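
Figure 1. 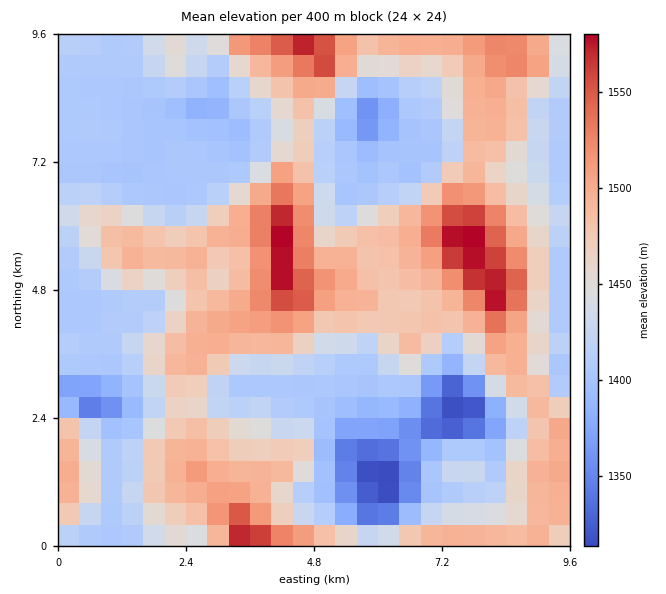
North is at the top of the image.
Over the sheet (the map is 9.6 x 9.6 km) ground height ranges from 1310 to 1590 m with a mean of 1450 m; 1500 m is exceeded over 13.2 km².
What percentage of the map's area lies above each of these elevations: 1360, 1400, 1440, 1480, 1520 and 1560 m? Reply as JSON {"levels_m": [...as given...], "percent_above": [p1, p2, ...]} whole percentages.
{"levels_m": [1360, 1400, 1440, 1480, 1520, 1560], "percent_above": [96, 88, 51, 34, 8, 3]}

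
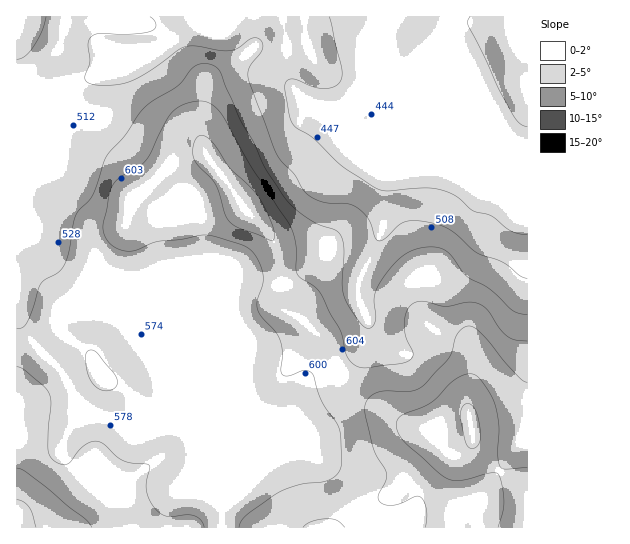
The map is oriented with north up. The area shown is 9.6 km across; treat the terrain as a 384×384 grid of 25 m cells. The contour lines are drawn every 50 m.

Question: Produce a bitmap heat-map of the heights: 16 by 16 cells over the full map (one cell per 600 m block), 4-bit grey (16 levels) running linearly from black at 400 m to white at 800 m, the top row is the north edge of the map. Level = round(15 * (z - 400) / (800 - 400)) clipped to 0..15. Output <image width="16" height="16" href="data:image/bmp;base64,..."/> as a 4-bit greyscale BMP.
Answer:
<image width="16" height="16" href="data:image/bmp;base64,Qk32AAAAAAAAAHYAAAAoAAAAEAAAABAAAAABAAQAAAAAAIAAAAATCwAAEwsAABAAAAAAAAAAAAAAABEREQAiIiIAMzMzAERERABVVVUAZmZmAHd3dwCIiIgAmZmZAKqqqgC7u7sAzMzMAN3d3QDu7u4A////ALqYh3iZmZqsqIh3d3eJq7yHh3d3d4q82od3d3d3mszah3d3d3iJm7pnd3d3iHeJqGd3d3eIZoiGVnd3d4dWd2RFd3d4hlVmQ0V5iJqGVEMiRGiIqVMyIhFEV4mWMiIREURWeYUiEiESRERnZCIRIhJEQ0VUMxERIzREQzMzERIj"/>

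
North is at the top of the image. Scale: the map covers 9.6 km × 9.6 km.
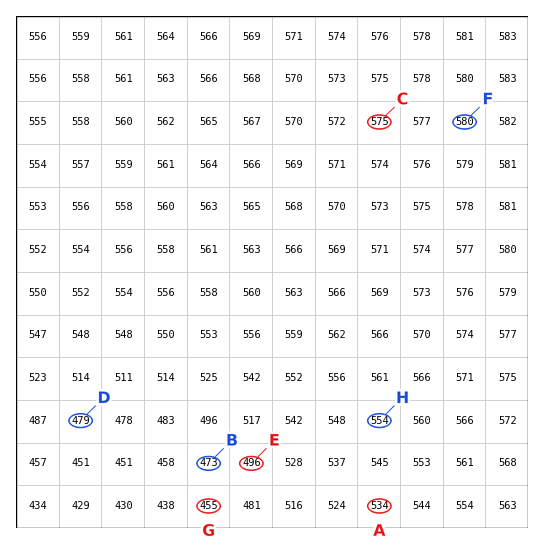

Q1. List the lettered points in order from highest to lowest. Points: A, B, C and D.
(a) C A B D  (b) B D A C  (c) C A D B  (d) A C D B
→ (c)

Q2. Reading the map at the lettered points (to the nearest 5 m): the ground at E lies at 495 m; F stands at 580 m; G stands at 455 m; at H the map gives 555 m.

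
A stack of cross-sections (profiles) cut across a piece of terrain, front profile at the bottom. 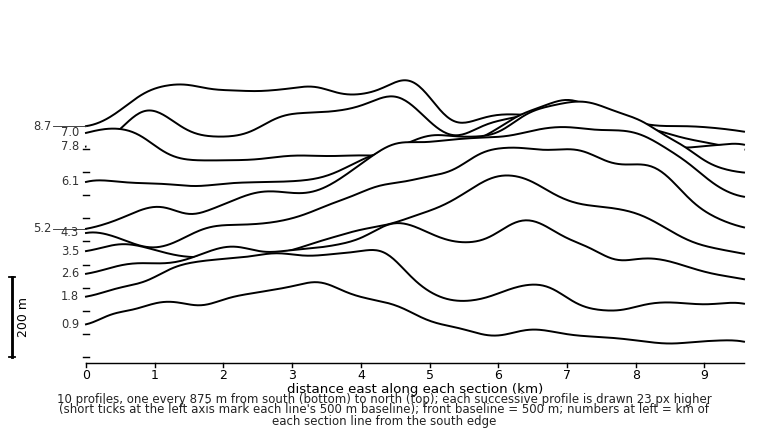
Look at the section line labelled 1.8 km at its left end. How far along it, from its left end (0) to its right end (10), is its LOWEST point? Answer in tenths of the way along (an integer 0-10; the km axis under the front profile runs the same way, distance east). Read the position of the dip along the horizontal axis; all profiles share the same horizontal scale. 8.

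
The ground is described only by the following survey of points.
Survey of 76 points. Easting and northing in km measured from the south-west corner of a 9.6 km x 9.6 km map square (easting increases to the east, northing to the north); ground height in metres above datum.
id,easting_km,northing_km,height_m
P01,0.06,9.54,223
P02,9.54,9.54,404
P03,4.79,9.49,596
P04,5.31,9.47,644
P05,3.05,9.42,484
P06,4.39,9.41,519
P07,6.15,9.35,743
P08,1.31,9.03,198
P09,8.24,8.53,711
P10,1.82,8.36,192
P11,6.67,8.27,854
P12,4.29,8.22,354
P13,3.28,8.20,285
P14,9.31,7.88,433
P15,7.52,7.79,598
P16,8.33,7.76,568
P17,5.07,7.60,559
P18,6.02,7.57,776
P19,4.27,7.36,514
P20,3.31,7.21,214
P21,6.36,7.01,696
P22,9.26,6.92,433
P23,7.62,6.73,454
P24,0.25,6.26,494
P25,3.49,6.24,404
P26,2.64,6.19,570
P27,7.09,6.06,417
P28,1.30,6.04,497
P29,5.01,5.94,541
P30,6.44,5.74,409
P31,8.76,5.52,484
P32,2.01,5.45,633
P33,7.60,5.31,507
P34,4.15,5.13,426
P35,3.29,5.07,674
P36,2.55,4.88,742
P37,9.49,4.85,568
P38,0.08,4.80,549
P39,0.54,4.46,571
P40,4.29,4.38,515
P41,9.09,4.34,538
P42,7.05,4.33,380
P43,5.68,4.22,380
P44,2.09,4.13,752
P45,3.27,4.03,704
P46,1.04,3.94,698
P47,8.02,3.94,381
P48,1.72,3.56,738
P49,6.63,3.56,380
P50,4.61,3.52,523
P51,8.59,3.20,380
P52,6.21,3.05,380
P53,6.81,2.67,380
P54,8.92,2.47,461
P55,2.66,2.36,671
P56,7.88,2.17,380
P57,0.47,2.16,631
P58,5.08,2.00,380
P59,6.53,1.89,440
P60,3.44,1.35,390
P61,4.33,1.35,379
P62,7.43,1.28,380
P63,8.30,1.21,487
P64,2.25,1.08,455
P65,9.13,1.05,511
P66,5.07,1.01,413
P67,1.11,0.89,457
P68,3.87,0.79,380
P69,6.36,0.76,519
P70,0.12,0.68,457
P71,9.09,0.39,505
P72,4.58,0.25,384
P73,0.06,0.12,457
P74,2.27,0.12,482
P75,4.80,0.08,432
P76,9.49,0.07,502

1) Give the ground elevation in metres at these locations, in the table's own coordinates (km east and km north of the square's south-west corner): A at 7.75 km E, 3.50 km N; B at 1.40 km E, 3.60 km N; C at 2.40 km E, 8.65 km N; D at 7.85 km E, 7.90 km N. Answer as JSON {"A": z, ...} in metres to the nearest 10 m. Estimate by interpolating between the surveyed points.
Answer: {"A": 380, "B": 740, "C": 340, "D": 650}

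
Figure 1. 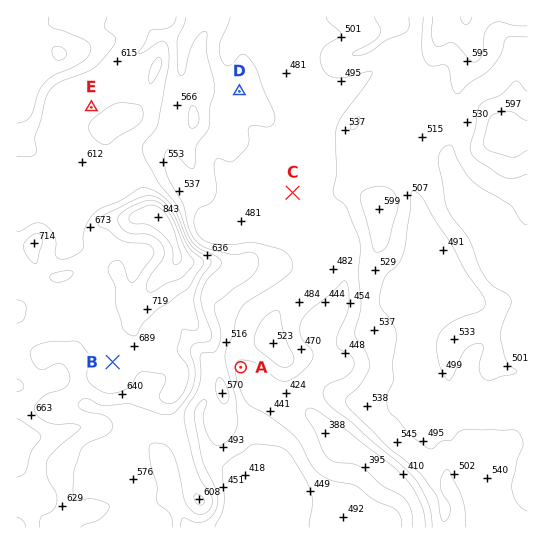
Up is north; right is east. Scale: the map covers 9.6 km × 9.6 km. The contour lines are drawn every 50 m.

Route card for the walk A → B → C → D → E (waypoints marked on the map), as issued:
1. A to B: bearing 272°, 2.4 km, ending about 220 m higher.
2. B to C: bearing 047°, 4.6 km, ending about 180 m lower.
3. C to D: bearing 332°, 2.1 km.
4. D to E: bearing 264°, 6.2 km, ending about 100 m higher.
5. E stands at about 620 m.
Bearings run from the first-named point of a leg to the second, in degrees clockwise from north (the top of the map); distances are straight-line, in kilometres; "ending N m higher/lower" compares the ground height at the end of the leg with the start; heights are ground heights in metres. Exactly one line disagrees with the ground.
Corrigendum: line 4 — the distance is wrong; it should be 2.8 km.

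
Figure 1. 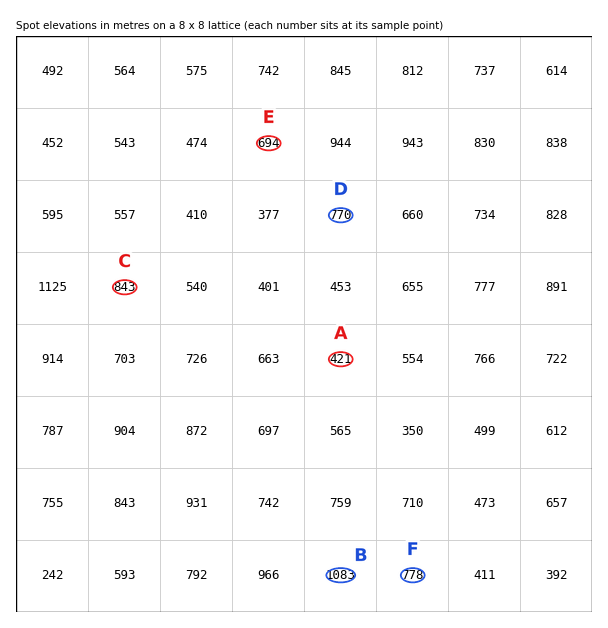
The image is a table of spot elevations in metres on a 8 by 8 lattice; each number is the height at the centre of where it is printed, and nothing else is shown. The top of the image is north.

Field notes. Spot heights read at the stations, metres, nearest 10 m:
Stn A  420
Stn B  1080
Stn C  840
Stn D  770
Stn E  690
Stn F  780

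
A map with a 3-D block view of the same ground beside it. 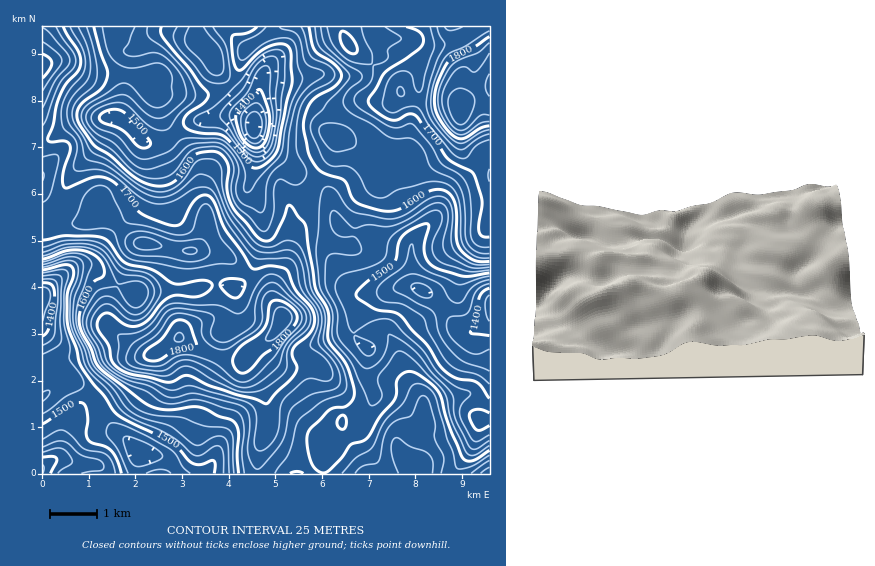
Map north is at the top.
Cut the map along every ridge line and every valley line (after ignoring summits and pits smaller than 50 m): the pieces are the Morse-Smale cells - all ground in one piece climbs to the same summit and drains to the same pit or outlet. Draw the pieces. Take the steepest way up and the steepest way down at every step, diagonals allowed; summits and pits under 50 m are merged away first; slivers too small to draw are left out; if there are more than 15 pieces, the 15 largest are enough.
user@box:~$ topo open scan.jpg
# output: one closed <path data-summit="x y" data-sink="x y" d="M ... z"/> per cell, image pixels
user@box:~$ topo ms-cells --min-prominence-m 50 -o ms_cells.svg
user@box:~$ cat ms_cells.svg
<path data-summit="460 111" data-sink="254 127" d="M489 26l-292 0 2 15-6-3-24-6-10 0-11 6-18 18-8 48-5 14 27 25 13 1 13-5 13-11 14-8 26-4 20 1 10 5 1 11 4 7 11 11 12 7 17 16 16 8 20-28 2-11-2-7 17 7 19 17 13 8 22 2 28-9 16-9 8-11 3-16 4 28 7 7 18 10z"/><path data-summit="145 244" data-sink="254 127" d="M239 116l-16 0-30 6-10 6-13 11-13 5-13-1-22-23-8-3-25 1-16 5-22 16-9 3 0 76 9 6 29-1 9-3 8-10 3 0 10 7 26 25 48 10-5 20 0 19 14 0 16-6 19 0 8 2 15-14 14-39-6-30-10-15 8-35-3-29-5-6z"/><path data-summit="416 466" data-sink="489 305" d="M412 286l-9 0-16 6-20 4-7 5-3 9-3 20 3 9 12 12-3 24 7 18 0 7-11 27-14 11 11 18 7 18 90 0 0-4 18-25 6-23 10-2 0-98-16 10-9 0-15-13-19-23z"/><path data-summit="283 318" data-sink="254 127" d="M255 133l2 21-8 35 10 15 6 28-9 31-7 13-13 11-8-2-19 0-16 6-14 0 1 46 20 12 22 9 19 2 6-4-1 10 16 23 6 25-1 15-9 26 0 19 65 0 0-16 14-14 9-6-4-12 1-19-2-9-14-24-9-10-9-1-11 4-13 0-13-7-8-13 0-4 9-8 9-16-9-19 0-10 14-29 3-43 14-13 10-23-16-8-17-16-12-7-11-11z"/><path data-summit="460 111" data-sink="489 305" d="M460 125l-3 16-8 11-16 9-28 9-22-2-13-8-19-17-16-6-1 17-18 24-1 5 13 10 8 27 8 9 10 3 18 2 16 8 22 6 4 36 17 12 29 33 5 3 9 0 16-11 0-151-19-10-7-7z"/><path data-summit="283 318" data-sink="489 305" d="M314 182l-10 23-14 13-3 43-14 29 0 10 9 19-9 16-9 8 0 4 7 11 11 8 16 1 18-4 7 7 18 28 2 9-1 19 6 12 14-11 11-27 0-7-7-18 3-24-12-12-3-9 4-25 7-8 5-3 12-1 21-7 13 1-3-5-1-7-1-27-23-6-16-8-18-2-10-3-8-9-8-27z"/><path data-summit="283 318" data-sink="143 455" d="M180 338l-25 16-35 9-28 32 18 29 29 29 28 6 13 15 77 0 1-19 9-26 1-15-3-19-5-10-14-19 0-9-5 3-19-2-20-8z"/><path data-summit="283 318" data-sink="43 296" d="M88 266l-8 0-12 5-26 24 0 41 22 42 11 4 17 13 8-8 20-24 35-9 23-15 2-2 0-14-2-32-30 0-13 2-24-10-15-13z"/><path data-summit="43 66" data-sink="254 127" d="M195 26l-152 0-1 115 9-2 16-13 15-7 22-2 12 1 6-14 9-51 17-15 11-6 10 0 29 8z"/><path data-summit="145 244" data-sink="43 296" d="M100 210l-3 0-8 10-9 3-29 1-9-5 0 75 23-21 15-7 12 2 19 15 24 10 13-2 30 0 1-19 5-20-48-10-26-25z"/><path data-summit="43 469" data-sink="143 455" d="M92 395l-27 31-5 28-6 5 41 6 4 3 2 6 35 0 0-9 5-11-31-30-12-22z"/><path data-summit="43 469" data-sink="43 296" d="M71 380l-10 2-19 14 0 77 58 1 0-4-5-5-19-1-16-5-8 2 8-7 5-28 26-31-9-9z"/><path data-summit="489 473" data-sink="489 305" d="M489 420l-9 2-6 23-18 25 1 4 33-1z"/><path data-summit="416 466" data-sink="254 127" d="M347 438l-10 6-14 14 1 16 41-1-6-17z"/><path data-summit="416 466" data-sink="254 127" d="M425 413l-17 12-10 12 0 10 3 7 15 12 13-35 0-8z"/>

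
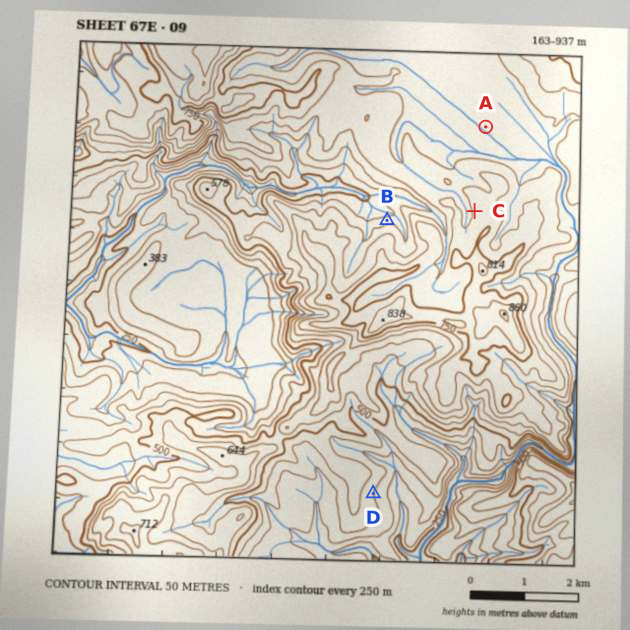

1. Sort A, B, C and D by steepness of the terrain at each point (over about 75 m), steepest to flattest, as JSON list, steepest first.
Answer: ["B", "D", "C", "A"]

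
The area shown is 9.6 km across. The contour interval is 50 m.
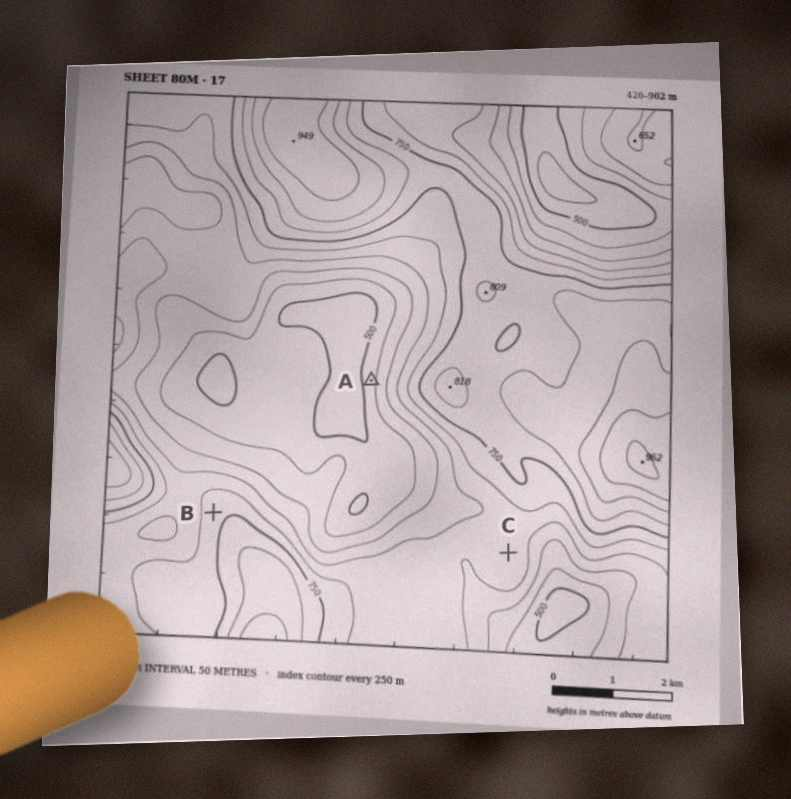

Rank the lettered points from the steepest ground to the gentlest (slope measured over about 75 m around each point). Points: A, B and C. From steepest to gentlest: A B C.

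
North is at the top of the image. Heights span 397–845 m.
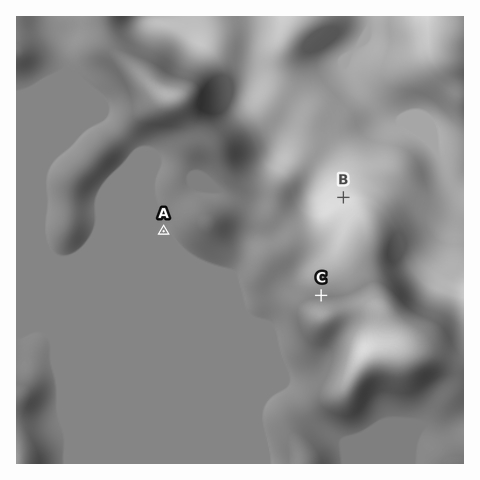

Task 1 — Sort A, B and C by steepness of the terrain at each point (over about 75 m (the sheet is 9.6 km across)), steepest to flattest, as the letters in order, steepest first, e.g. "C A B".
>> C B A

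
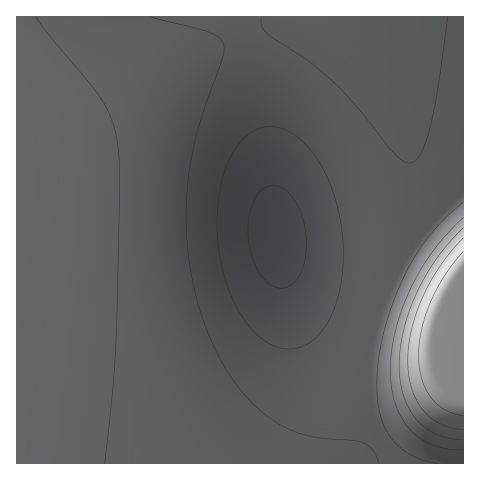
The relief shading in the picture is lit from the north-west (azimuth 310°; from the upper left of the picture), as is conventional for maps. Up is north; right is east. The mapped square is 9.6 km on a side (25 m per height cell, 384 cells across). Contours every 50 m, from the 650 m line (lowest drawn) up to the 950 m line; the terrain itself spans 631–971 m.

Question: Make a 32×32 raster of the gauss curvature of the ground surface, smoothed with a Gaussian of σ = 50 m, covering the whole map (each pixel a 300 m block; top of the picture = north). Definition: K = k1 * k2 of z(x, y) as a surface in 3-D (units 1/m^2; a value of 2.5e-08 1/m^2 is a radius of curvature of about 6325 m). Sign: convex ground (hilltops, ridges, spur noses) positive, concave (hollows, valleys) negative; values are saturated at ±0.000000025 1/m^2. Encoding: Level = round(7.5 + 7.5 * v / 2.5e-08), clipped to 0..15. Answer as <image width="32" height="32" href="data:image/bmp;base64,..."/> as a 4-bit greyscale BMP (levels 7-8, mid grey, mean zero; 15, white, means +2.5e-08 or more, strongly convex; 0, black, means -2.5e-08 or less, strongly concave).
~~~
<image width="32" height="32" href="data:image/bmp;base64,Qk12AgAAAAAAAHYAAAAoAAAAIAAAACAAAAABAAQAAAAAAAACAAATCwAAEwsAABAAAAAAAAAAAAAAABEREQAiIiIAMzMzAERERABVVVUAZmZmAHd3dwCIiIgAmZmZAKqqqgC7u7sAzMzMAN3d3QDu7u4A////AHd3d3d3d3d3d3d3d3d3MAB3d3d3d3d3d3d3d3d3cgA0d3d3d3d3d3d3d3d3dzAXz3d3d3d3d3d3d3d3d3cAf/93d3d3d3d3d3d3d3d1A9/6h3d3d3d3d3d3d3d3dQb/mId3d3d3d3d3d3d3d3UI/YeId3d3d3d3d3d3d3d2CPuHiHd3d3d3d3d3d3d3dxf7d4iHd3d3d3d3d3d3d3cl/IeIh3d3d3d3d3iIh3d3Qu+HiIh3d3d3d3eIiId3d2Gfl4iId3d3d3d4iIiId3dxT+iIiId3d3d3eIiIiHd3dQn6iIiHd3d3d3iIiIh3d3cS34iIiHd3d3d4iJiId3d3YF+IiIiHd3d3iIiYiHd3d3QGiIiIh3d3d4iIiIh3d3d3MIiIiIh3d3eIiIiId3d3d3SIiIiId3d3eIiIiHd3d3d3eIiIiId3d3iIiId3d3d3d3eIiIiId3d3iIiHd3d3d3d3iIiIiHd3d3iId3d3d3d3d3iIiIiHd3d3d3d3d3d3d3d3iIiIh3d3d3d3d3d3d3d3d4iIiId3d3d3d3d3d3eId3d4iIiHd3d3d3d3d3d4iHd3d4iIh3d3d3d3d3d4iIh3d3d3iHd3d3d3d3eIiIiId3d3d3d3d3d3d3eIiIiIiHd3d3d3d3d3d3eIiIiIiIh3d3d3d3d3d3d4iIiIiIiI"/>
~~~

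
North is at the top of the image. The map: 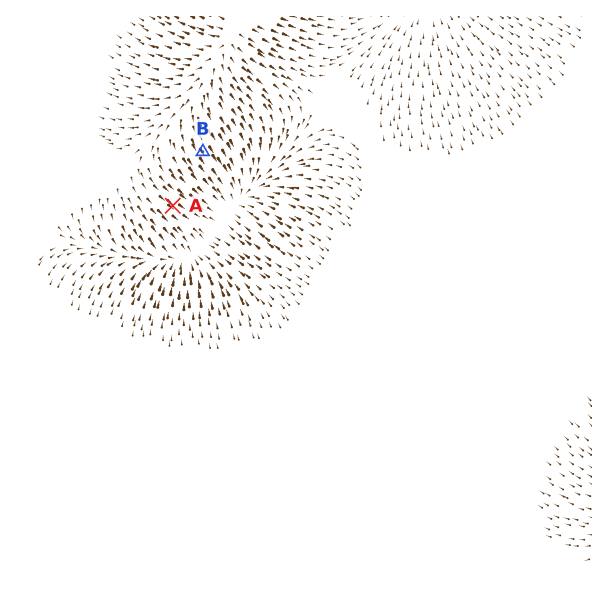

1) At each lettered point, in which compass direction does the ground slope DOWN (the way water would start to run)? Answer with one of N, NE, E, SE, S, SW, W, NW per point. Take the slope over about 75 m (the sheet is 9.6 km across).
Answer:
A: SE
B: SE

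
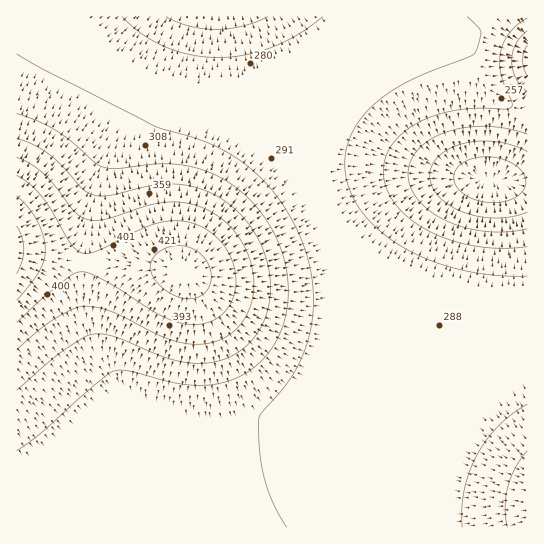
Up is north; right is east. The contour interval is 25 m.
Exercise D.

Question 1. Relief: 160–460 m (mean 305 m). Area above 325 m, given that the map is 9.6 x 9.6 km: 21.4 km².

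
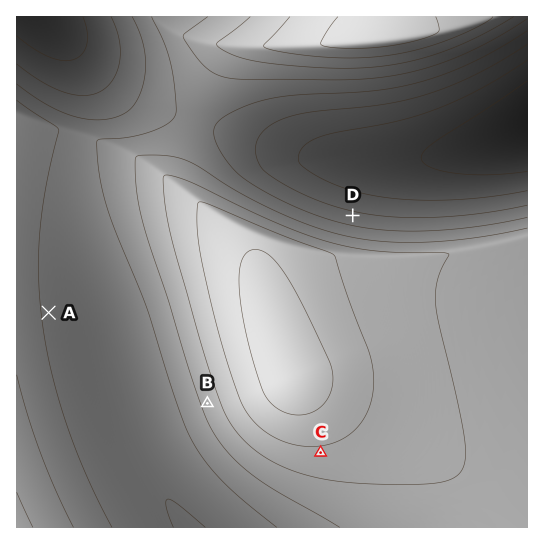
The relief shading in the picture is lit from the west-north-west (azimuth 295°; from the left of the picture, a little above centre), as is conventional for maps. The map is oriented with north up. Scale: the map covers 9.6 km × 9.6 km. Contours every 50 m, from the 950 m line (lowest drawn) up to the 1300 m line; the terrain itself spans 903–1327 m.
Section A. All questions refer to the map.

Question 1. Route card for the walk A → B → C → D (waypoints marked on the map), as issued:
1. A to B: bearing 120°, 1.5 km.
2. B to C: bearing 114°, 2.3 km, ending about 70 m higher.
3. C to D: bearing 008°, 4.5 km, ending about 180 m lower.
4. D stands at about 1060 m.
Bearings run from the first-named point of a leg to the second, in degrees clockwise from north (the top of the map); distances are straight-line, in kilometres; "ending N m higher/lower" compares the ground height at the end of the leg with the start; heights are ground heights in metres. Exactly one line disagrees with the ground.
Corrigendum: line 1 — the distance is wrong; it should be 3.4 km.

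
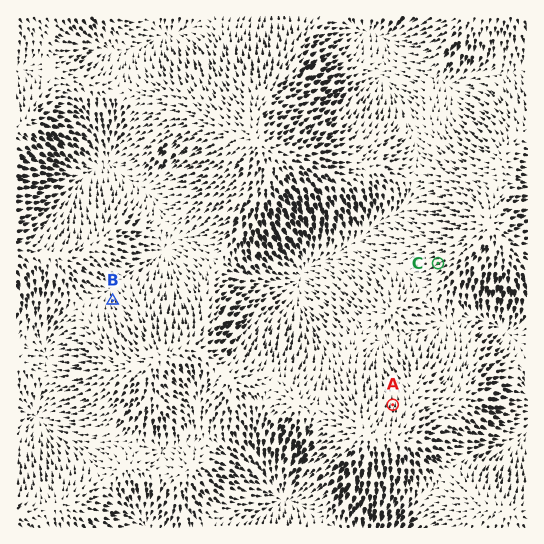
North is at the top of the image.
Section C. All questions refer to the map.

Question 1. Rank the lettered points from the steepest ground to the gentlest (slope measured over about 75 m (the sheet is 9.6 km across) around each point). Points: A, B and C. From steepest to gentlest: C A B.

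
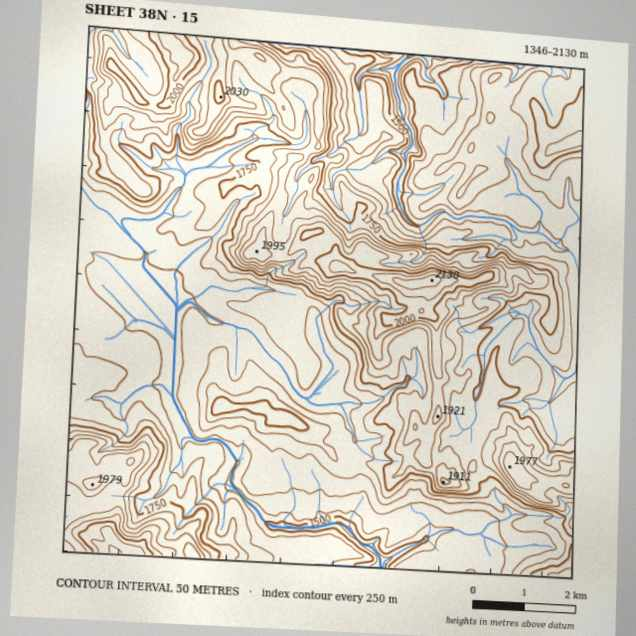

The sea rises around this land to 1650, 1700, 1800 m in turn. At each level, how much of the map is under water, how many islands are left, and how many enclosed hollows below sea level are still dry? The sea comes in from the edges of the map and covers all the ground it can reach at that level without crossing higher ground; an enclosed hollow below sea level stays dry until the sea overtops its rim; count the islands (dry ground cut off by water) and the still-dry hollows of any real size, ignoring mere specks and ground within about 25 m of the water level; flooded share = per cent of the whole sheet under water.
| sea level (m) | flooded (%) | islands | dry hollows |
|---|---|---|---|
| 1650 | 36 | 0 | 0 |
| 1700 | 52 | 1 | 0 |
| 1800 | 72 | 0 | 0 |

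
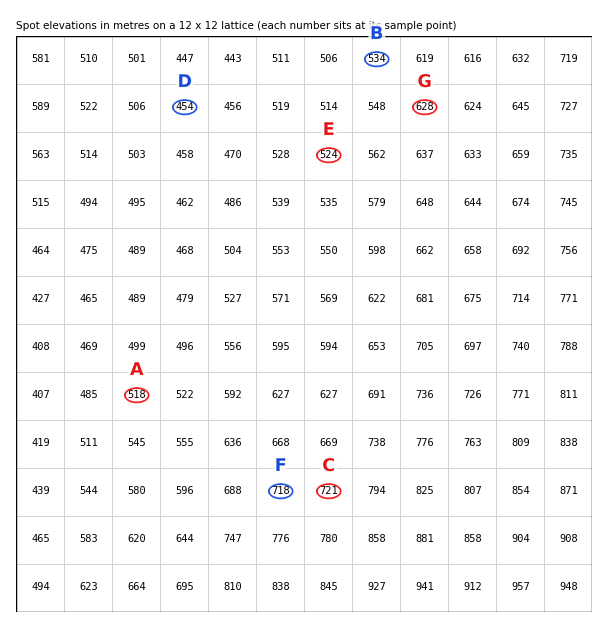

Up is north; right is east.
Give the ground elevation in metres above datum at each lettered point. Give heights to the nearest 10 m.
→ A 520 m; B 530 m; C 720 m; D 450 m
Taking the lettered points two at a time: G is lower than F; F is higher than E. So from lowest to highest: E G F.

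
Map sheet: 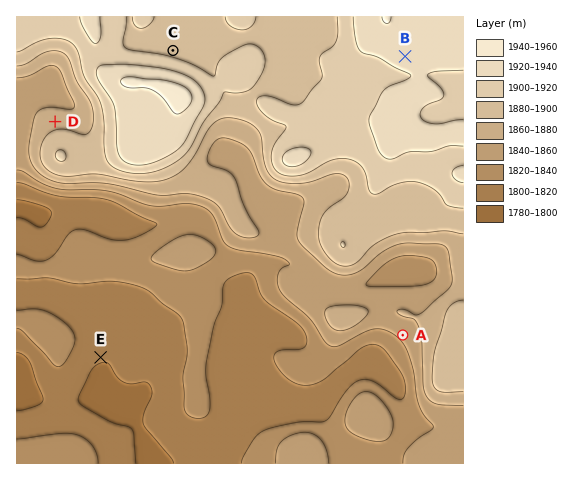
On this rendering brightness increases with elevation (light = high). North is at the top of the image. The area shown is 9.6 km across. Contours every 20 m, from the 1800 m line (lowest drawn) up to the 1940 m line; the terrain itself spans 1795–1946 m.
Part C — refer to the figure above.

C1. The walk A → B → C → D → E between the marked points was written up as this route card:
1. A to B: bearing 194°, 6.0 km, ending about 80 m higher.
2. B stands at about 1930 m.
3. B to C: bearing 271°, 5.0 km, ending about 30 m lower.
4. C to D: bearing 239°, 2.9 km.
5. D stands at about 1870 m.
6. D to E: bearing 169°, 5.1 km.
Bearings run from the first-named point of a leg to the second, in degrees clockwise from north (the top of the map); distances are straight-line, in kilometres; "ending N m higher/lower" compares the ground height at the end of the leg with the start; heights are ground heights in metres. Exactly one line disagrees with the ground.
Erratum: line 1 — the bearing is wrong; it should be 000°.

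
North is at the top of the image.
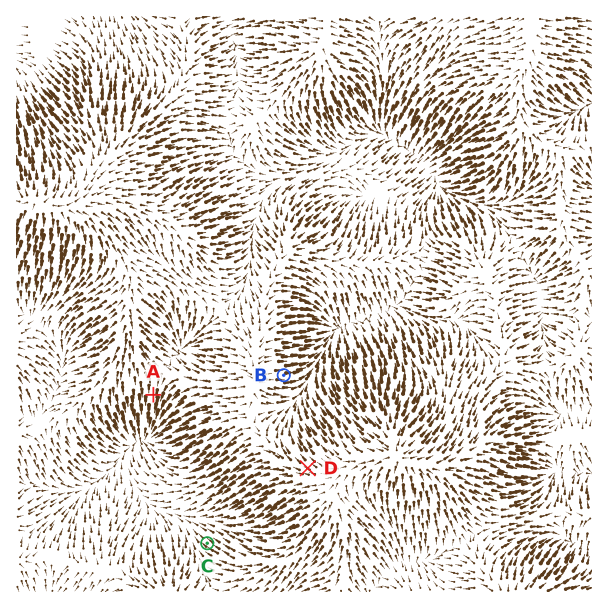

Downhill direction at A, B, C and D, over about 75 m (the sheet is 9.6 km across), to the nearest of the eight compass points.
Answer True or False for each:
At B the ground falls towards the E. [True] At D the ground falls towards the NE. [False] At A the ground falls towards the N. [False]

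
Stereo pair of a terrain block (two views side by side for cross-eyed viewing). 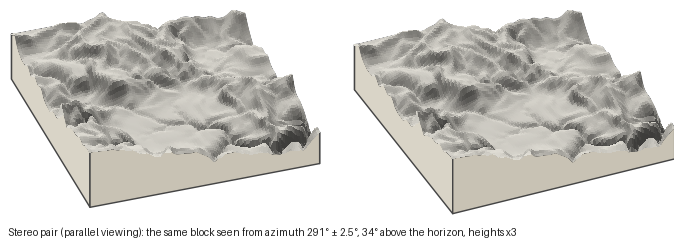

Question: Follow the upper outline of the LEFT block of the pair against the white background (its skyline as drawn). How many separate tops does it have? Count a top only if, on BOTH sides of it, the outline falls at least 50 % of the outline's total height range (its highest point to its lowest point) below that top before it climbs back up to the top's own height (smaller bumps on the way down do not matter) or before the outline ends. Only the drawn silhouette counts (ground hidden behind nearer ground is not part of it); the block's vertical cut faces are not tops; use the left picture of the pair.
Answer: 0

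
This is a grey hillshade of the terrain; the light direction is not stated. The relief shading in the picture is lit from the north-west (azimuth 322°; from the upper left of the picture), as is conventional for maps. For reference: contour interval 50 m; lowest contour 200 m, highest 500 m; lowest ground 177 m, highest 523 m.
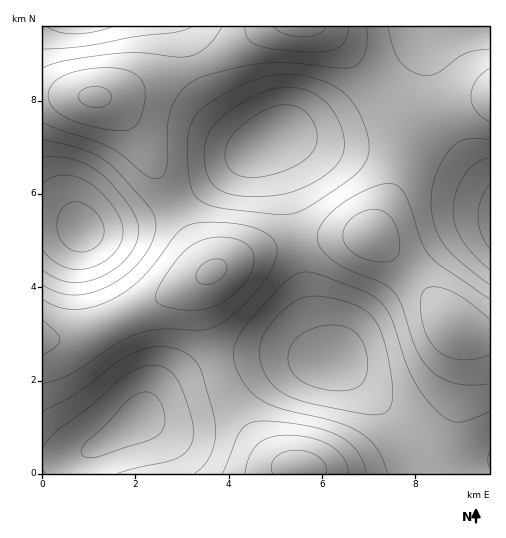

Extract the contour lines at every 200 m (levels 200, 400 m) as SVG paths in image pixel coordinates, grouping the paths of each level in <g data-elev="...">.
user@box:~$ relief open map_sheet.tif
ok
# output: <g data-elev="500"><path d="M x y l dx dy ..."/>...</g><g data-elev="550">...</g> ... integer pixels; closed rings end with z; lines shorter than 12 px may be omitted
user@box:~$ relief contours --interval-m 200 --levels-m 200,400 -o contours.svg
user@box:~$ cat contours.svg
<g data-elev="200"><path d="M78 252l-9-3-6-5-4-8-2-9 1-9 3-8 6-6 7-2 11 2 9 6 7 9 3 11-2 9-5 7-9 5z"/></g><g data-elev="400"><path d="M366 473l-3-11-6-11-9-9-10-7-14-5-17-4-44-5-13 2-8 6-6 10-13 34"/><path d="M43 383l15-4 14-6 45-30 21-10 24-4 40 1 10-2 8-4 22-17 20-23 12-21 3-9 0-7-3-6-5-6-8-5-11-3-29-5-28 2-8 3-7 5-25 33-14 15-12 11-14 8-20 8-18 3-16-3-16-7"/><path d="M489 299l-48-33-12-11-8-15-14-42-6-9-6-5-7-1-9 2-28 13-21 15-7 8-4 9-2 7 1 7 4 7 8 7 18 11 35 15 12 9 7 14 14 43 7 11 8 10 12 8 14 5 15 1 17-1"/><path d="M43 122l15 7 50 17 14 9 24 20 7 4 6-1 5-3 3-10 0-37 4-17 7-15 12-13 9-5 13-4 50-11 26 0 50 5 15-1 7-4 5-9 2-12 0-15"/><path d="M489 69l-7 4-6 7-4 8-1 9 1 7 4 7 13 11"/><path d="M222 27l-7 10-8 10-8 6-9 3-12 1-35-4-23 0-53 7-24 8"/></g>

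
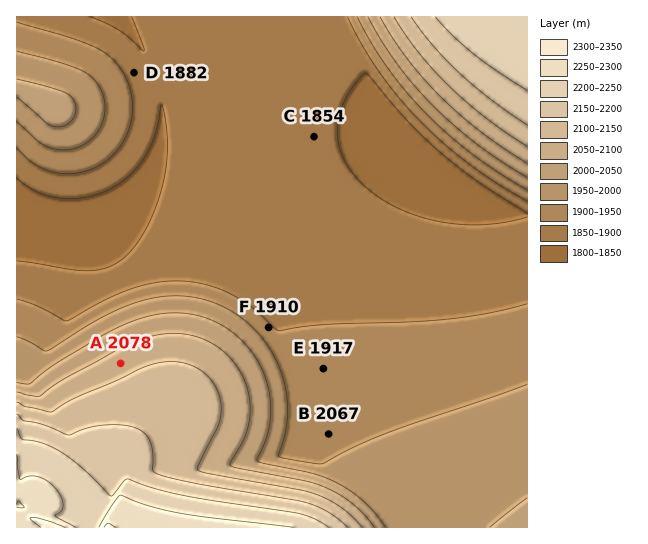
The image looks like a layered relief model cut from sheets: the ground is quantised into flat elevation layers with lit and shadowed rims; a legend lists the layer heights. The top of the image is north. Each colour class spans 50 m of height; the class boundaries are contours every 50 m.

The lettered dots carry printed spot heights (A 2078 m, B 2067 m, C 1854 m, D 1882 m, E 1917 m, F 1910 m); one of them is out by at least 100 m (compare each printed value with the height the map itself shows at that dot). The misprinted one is B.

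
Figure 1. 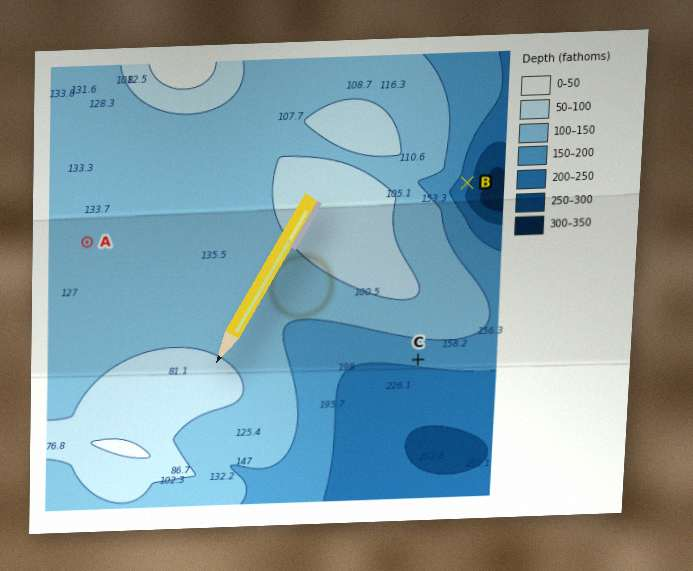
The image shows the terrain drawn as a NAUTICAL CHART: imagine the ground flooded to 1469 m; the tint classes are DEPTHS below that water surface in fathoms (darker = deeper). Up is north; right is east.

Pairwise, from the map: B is lower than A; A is higher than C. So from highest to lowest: A C B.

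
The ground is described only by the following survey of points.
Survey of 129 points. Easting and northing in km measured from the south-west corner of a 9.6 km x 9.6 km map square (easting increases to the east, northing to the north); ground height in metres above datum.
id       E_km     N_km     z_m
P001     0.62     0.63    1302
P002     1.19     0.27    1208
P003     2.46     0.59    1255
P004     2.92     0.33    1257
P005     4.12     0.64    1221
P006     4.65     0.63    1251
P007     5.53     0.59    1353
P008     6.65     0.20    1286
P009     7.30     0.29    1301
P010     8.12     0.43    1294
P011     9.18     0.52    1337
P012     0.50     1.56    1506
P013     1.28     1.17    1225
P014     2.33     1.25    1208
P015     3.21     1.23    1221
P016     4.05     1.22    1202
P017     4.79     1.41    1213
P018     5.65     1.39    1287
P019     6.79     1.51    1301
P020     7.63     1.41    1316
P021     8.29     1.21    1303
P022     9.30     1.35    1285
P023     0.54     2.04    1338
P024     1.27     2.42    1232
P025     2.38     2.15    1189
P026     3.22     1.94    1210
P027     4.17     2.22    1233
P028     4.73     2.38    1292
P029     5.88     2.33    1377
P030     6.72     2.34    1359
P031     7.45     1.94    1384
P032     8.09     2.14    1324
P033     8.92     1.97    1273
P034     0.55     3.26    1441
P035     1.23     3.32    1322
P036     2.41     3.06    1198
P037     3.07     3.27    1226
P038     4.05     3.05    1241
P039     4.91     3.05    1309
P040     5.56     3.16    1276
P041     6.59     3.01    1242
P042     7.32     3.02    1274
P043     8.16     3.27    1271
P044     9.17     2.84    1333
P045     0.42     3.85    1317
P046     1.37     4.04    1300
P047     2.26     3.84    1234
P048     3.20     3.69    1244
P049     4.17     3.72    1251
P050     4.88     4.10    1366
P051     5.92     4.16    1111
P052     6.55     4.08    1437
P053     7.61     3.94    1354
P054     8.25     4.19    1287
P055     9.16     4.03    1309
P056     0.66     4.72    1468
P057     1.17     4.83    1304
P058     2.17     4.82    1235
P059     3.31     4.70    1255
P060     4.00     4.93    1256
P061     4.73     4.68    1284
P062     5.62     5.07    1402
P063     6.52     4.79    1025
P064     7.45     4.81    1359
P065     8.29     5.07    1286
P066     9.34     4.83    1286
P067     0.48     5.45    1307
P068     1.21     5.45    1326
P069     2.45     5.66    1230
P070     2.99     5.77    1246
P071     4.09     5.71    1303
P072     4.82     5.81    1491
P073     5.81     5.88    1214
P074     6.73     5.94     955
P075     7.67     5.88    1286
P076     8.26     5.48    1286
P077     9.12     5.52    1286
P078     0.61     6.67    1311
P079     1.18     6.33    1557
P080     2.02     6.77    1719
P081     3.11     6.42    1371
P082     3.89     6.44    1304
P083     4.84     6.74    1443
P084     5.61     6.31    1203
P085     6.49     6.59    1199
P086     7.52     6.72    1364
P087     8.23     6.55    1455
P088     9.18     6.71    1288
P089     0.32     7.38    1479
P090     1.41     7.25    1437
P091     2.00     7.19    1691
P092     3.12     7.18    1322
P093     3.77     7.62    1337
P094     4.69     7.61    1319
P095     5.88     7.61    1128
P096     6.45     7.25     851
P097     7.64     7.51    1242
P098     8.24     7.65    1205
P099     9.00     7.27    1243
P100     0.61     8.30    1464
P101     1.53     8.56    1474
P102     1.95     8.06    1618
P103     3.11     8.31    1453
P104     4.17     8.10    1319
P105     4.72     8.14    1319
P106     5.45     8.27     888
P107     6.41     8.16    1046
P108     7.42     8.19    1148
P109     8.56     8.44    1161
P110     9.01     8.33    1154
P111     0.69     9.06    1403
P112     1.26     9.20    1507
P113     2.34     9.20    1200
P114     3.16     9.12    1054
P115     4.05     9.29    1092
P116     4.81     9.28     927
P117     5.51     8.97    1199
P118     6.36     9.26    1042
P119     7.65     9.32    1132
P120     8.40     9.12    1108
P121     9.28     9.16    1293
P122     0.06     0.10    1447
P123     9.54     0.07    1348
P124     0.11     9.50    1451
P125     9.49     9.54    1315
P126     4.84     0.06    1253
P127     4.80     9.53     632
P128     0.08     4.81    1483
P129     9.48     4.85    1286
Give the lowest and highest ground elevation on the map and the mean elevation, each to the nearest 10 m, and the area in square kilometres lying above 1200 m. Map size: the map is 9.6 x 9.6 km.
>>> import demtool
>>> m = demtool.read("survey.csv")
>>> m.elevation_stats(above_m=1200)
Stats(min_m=630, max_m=1770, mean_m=1290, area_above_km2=76.6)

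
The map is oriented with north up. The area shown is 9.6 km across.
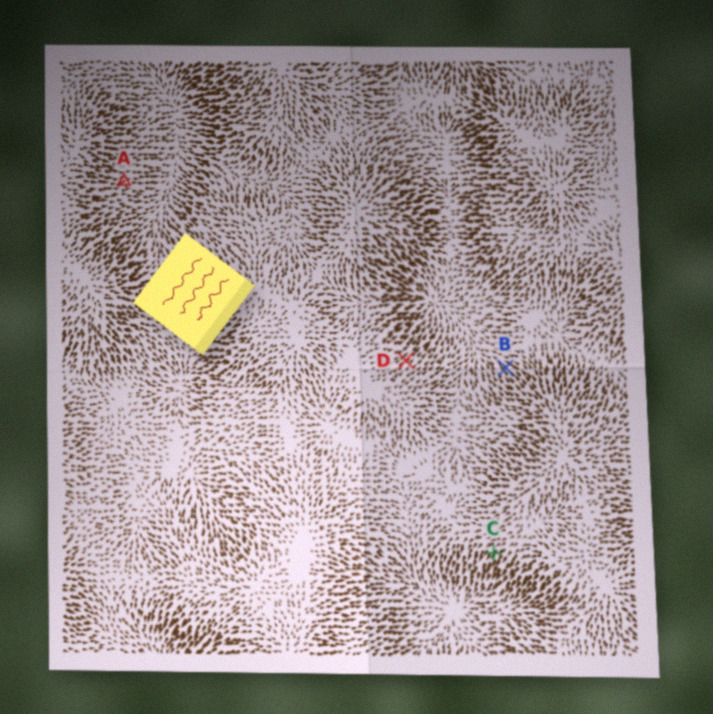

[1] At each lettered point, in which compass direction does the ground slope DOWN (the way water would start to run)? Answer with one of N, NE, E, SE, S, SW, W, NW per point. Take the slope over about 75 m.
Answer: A E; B NW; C SW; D NE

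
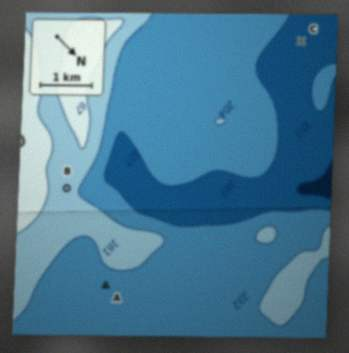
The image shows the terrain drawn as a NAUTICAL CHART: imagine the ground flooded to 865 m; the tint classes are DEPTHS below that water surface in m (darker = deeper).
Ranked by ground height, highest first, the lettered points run B A C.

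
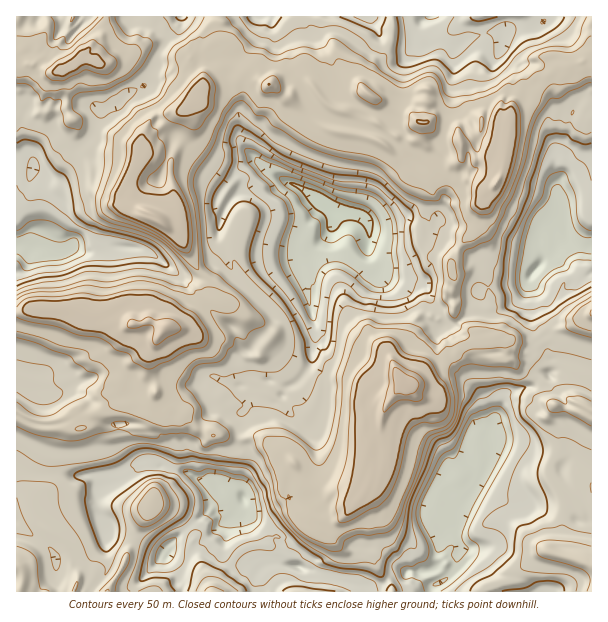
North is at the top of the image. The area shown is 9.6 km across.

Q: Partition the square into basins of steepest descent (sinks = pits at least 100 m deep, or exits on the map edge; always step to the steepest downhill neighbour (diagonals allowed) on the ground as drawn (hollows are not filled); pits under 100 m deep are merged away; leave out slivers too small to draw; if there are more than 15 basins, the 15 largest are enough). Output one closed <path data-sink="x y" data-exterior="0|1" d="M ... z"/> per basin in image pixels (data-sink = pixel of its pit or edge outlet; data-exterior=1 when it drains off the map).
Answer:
<path data-sink="332 209" data-exterior="0" d="M231 70l-10 2-14 8-7 9-1 7-17 14-24 5-7 4-11 22-1 18-12 23 6 22 31 20 22 22 8 18 16 18 1 17-5-1-5 3-13 19-11 8-13 0-15-8-15 5-17-5-7-7-15 1-27-7-36 0-8 5-6 0-2 2 0 105 22 9 43 0 11-4 9 0 9 4 22 0 9-1 5-5 10-26 2 6 6 6 12 1 9 5 5 8 10 8 36 9 28 0 14 12 7 3 11 11 6 15 7 7 18 5 17-2 18 4 10-15 1-9 9-3 3-9-3-41 4-12 11-15 7-8 4 3 8-1 24-16 9-12 6-1 10-11 19-5-7-8-6 0-9-6-8-11 0-12-3-11 3-13-3-6 0-9 12-21 13-12 8-35 12-10 4-9 6-36-2-2-15-2-9-4-12 8-7 2-3-8-23-6-10-6 1-20-15-8-27-3-9 7-4-2-9 14-15 2-12-3-8-5-18-22-10 0-9 14-6 0-14-12-4 1-21-12z"/><path data-sink="243 498" data-exterior="0" d="M156 396l-2 2-2 12-6 12-5 5-31 1-9-4-9 0-11 4-31 0-2 15-6 9-10-5 6-18-18-9-4 0 0 146 6 6-2 20 372-1-2-9-10-9-7-15 0-4 5-8-5-33-11-19-18-4-17 2-18-5-7-7-6-15-11-11-7-3-14-12-28 0-36-9-10-8-5-8-9-5-12-1-6-6z"/><path data-sink="32 249" data-exterior="0" d="M215 16l-108 0-5 13 0 6-5 7-25 25-19 6-23-9-14 4 1 245 15-6 36 0 27 7 15-1 7 7 17 5 15-5 15 8 13 0 11-8 13-19 5-3 5 1-1-17-12-13-12-23-22-22-31-20-6-22 12-23 1-18 11-22 19-7 9 0 20-16 3-15-10-12-2-12 4-3 10-2 14-11-4-14z"/><path data-sink="458 512" data-exterior="0" d="M488 340l-9 0-14 4-10 11-6 1-9 12-24 16-8 1-4-3-20 29-2 26 3 7 0 14-3 9-9 3-1 9-10 16 11 18 1 20 4 9-5 16 7 15 10 9 3 10 92 0 4-6 23-6 4-10 12-6 14-12 15 2 3-8 5-45-15-25 0-11 9-15 1-24-14-9 8-12-6-4-2-15-9-8-15-6-12-12-13 0-8-4-2-2z"/><path data-sink="432 17" data-exterior="1" d="M591 16l-375 0-2 11 4 14-13 10 1 14-2 18 17-11 10-2 14 3 21 12 4-1 14 12 6 0 9-14 10 0 18 22 8 5 12 3 15-2 9-14 4 2 9-7 27 3 15 8-1 20 10 6 23 6 3 8 7-2 12-8 9 4 18 3 3-26 6-15 9-13 8-6 10-1 14-10 21-6 6 0 3 4 5-1z"/><path data-sink="534 270" data-exterior="0" d="M584 62l-12 2-20 8-8 8-2 6-8 10-5 11-16 5-3 4-2 22-8 38-4 9-12 10-8 35-13 12-12 21 0 9 3 6-3 10 3 26 8 11 9 6 6 0 8 9 46 0 8-3 6-6 24-5 23-12 0-248z"/>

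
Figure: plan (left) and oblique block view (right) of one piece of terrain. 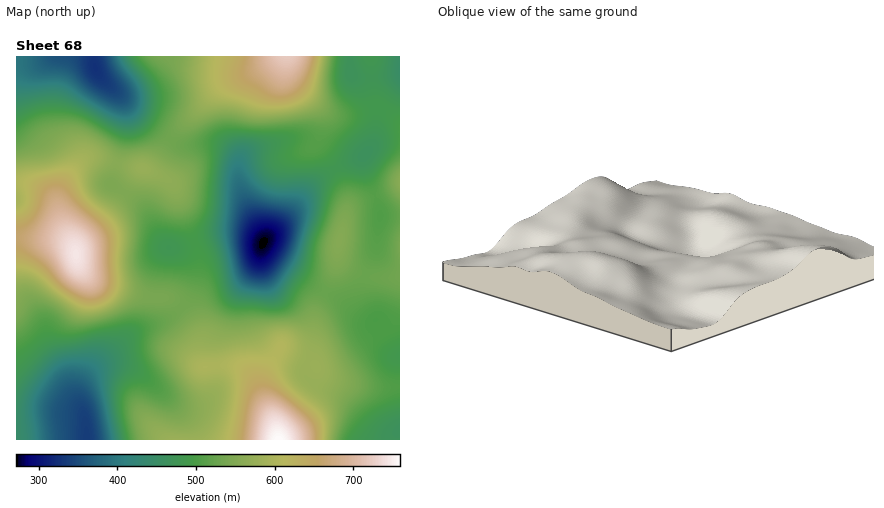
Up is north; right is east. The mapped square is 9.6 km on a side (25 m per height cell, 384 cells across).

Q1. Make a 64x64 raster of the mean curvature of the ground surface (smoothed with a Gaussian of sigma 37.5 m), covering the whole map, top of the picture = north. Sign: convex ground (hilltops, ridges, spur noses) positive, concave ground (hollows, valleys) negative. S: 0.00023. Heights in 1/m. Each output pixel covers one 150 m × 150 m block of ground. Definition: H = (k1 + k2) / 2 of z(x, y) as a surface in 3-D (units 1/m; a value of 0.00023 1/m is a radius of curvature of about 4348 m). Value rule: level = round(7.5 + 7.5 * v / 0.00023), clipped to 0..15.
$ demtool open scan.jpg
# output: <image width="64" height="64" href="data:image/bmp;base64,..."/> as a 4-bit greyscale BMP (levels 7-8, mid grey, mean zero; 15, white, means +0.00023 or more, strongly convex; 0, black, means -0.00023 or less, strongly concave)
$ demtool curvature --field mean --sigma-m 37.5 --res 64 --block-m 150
<image width="64" height="64" href="data:image/bmp;base64,Qk12CAAAAAAAAHYAAAAoAAAAQAAAAEAAAAABAAQAAAAAAAAIAAATCwAAEwsAABAAAAAAAAAAAAAAABEREQAiIiIAMzMzAERERABVVVUAZmZmAHd3dwCIiIgAmZmZAKqqqgC7u7sAzMzMAN3d3QDu7u4A////AKy5ZVaIZBATabzLqqqYd3ZnZUV6zd3dzN24UhJGd2ZnrLllVohjEBN5zMzMuodmZmdmRXrN7u3e7tp0IkZ2ZWabqGRWiGMAFYvd3dyoZVZmZmVFes3u7t3dy5ZURmZVVZqXVEaIUgAmnO/+24ZUVmZVVUV6zv/+3LqqmGVVZlVVmXUzRndRACet//25ZURndlVVVXrf//25h4mYZVZmZmaYZDNGdkEAN77//JZDNGd3VERWi9//64ZEV3dmZ3d3d5hkM0VlMQFIzv/qZDI0Z4dURFab3v7IUyJGZmeIiIiZmGVEVVUxE2nO/rhDIjRoh1MzV5vMy4UhEkZneJqpmZqYdlVEVDI1es3cljIiNXmXUyNXmruoUgATV4iJq6mZmpmHZUNEREZ5q7lkMjRXm7lkI1iqqpdBATZ5mZqqqYiJmph1MzREVWeIh1MzRXm924ZFeaqph0ETWJqqmZmYd3iaqYUyNFVUVmdlREVnm97tuYiaupmHUyRpq6qYiIdlZ5qqlkM0VVRFZmVVZ4mr3u3Lqru6mIh1RHmrqYiIdlRFiaqXVEVlVEVmZmeKq7vMy6qru6mHiZdVaKuph3d2VEWJmZdmZmVEVmZmeazMuqmYd4mqmGeLyoZoq6l2ZmZlVYiIiIiIdURWZlZ5vMupmHZVV4iGZpztp2irqHVWZ3dmeIiImamGREVlRGirupmZh2VWd3Znrv+4eKuoZVVniIiId3iaqoZDNFQyNXiIiJqph3d3d3nP/7h4q5dVVWeJmZh1Vnmql1M0QyEjVWVnmruqmIiJmt/+p3mqhlVVZ4iYmXQzRomoZURDMjNERFZ5qqqZmaq7zMqHibqGVWZmd4ipdCIjaKqXZVRFVmZlVWeJmYiJvMqYdmeauXVWZlVWZ6lkIRJHq7qYdmeJmYdmZniYdmi9yVMzWKuodVZ3ZVVmh1MhEket7tuHZ5qqqYd3iZhkRqymIBSKu5dmZ4dlVWd1QyI0ac///ah3iaq6qYiauWMkiYQQN7y6hmZ3iHZmeFMiNFec7///yXd4mru6mJvLgxJXUgJq3bl2ZneIiHiJQiI1e9/////JdmeJq7qYm92VITQxA3ztuYh3d3iJmZlCI0ad/////rhlVniaqYeL3bcxERADi9ypmZh3eJmqqVM0Vq7//+7clkRFZ4iHd4reyUAAAAN6u5mrupd3iZmYZEVXnf/+3Ll0MiNWZmZmit7aUQAAAmiZmavLqHd4h3d1Z3ic//3LqGQhEjREVWeL3+thAAACRomavMy5dmZmZ4eJmazv7cuoZDESMzNFaKzf62EAAAEkaKzN3bl2VVRXmau6q97u3LmGUyIzMzVpvO7aUQAAABJYzu7tyXVURGiZvLqrze7ty6l1MzMzNHm83LhAAAAAADjP/+7KdlRFaZmruqvN7u3Mu5ZDMzNFeauql0EAAAAAJ77//tuGVUV5qJqqq83d3czLl0MzRFZ4mYiGQgAAAAAVnN7v65ZURWiniaq7zNzMu7qWQzRWd4iIiHZDIREAAAJove/sl1REV4Zoq7u8y7qZmXZDRWiZqZmZhlMiIhEAATWL7+yXVERWQ0ebu7u6mIiHZUNGiru7u7qGQzM0RDIQE2rf/adUM0UAJpvLu6l2VmZlRFaKzczMyoVDNFZmZCACWd/9uGUzRQAmrNy6lkM0VmVUVovN3MzKdDM1aJmGMQFIzv7JdUNGEUi97cp0EAJFZlVWiszLu7ljIkaJqpdSEke97sqGRGhles7+yWMAATVmZmeazLu7qFIBRpq7qGQjR5zduoZnm6mr3u3KcwABNWeIiKvMu7uoQAFHq8y5dURFiruYZmnOzMu8zMuFIRJGiruqu7u7zLgwAEi83LqHZUVomGVFat/Muoibu6hkRFes3cu6q7zdyDAAWc3cuph2VVZ2QyNp3qqXZXmruph2aL7/25mJq97JQABZzdzLuqh2ZmQyIkerd2UzV5q7u6mJvv7JdmeKzdpQAEi8zMzMy6iHZDMiNXhVVDNFeazd26ms3KhlVWirumIAJoqqu8zMupdlRDMjVlVVREV4rN7sqImqmHVVVniYYwACVneJq7y6mGVVQyNFZ3dmZnm83tyXZ4mZh2VVVWZUIAEjM0VomqqYdVVUM1Z4mZiIms3dyoVEaJqZh3ZUM0QyIiERESRniIh2ZVVEZ4m7uqq83tyoZCNHmqqpmXQyNEVVQyEAATVniId3ZVZ5ibzLu83u25dTETaKuqvMp1M0V4mGUyERJGiaqZh2Z4l4q7urzd25dTEAFIqqq83KhURoq7mGZUM1eau7qXd4mXeaqpq7y5dTIAAEiqiJvdyoZni8y6mYdmeau7qYd4iZd4mZmZqYdTIAAAOKl2eLzMqYiavMzMy5maupmId4mZh3iJmZmHZTIQAABIqWVXmry6mZmrze7tu7uoZWZ4mqmHd4iaqoZDIQAAAEipZEaJq7uqqZm9//7My4UyRWiaqYZmZ5q6hjEQAAABWKhlVomqqqu6iJvf/szKYgAkZ4mYdVRGeaqFIAAQABNpqHZnmaqZq8uXib3d3MlQABRniIZmVDRXiYUgARIiRoqph3iZmZmby5iJrN3dyUAAFGeIdldkM0VndSABI0Z5u7qYiJmZmImqqZmrze7ZQAAVeJmHWHZDNFd2QQE1eb3dyph3iJmId4mZqrvO/+pRACWKupdomGVEV5hSATac3u3KhmZ4iZhmZ4mru83/+3IAFZu6mH"/>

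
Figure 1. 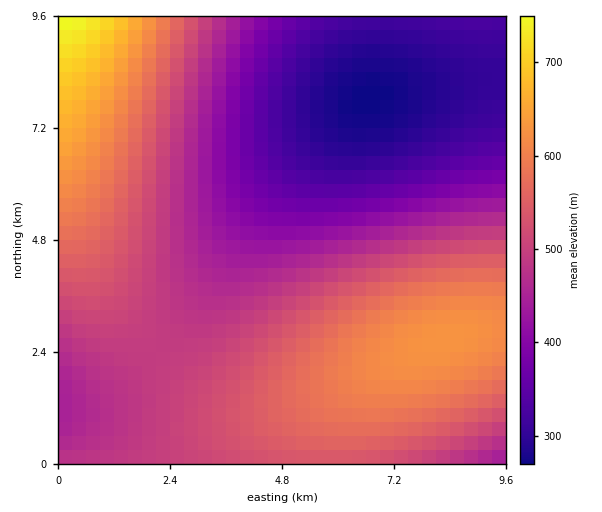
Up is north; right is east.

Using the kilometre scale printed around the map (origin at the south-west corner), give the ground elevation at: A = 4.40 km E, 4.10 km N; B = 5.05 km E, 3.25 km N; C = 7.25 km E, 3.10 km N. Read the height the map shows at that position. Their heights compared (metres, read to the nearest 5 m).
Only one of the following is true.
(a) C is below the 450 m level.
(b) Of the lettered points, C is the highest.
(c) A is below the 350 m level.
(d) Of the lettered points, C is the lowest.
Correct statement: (b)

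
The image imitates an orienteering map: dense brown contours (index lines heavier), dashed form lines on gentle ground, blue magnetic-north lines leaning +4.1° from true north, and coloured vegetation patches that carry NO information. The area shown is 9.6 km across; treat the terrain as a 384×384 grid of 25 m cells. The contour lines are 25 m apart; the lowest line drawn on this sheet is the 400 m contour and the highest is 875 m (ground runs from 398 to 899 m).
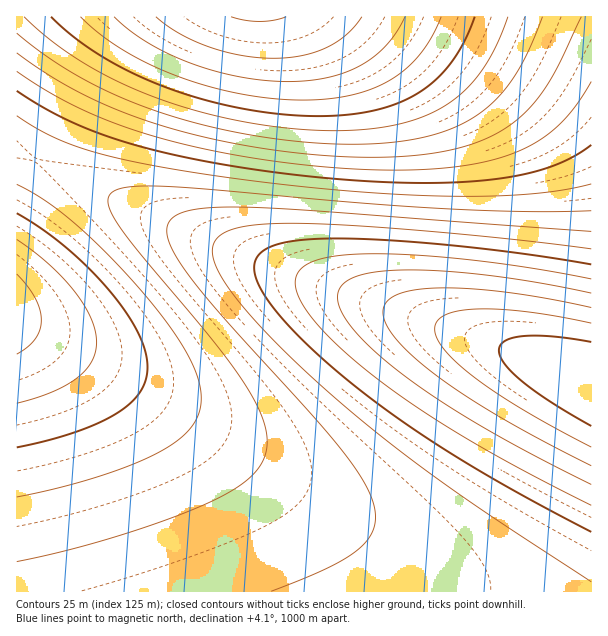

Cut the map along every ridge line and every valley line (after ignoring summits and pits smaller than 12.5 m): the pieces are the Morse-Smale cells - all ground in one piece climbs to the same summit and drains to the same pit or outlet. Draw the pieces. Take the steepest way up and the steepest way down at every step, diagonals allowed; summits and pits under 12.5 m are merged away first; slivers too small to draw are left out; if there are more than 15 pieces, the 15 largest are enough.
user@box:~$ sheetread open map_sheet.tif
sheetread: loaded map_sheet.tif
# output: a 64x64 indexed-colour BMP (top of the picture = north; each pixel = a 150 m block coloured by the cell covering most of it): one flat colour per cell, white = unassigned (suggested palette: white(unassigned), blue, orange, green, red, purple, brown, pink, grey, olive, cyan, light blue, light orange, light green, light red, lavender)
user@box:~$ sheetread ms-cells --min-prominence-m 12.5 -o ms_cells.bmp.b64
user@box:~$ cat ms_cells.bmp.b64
<image width="64" height="64" href="data:image/bmp;base64,Qk12CAAAAAAAAHYAAAAoAAAAQAAAAEAAAAABAAQAAAAAAAAIAAATCwAAEwsAABAAAAAAAAAA////ALR3HwAOf/8ALKAsACgn1gC9Z5QAS1aMAMJ34wB/f38AIr28AM++FwDox64AeLv/AIrfmACWmP8A1bDFABERERERERERERERERERERERERERERERERERERERERERERERERERERERERERERERERERERERERERERERERERERERERERERERERERERERERERERERERERERERERERERERERERERERERERERERERERERERERERERERERERERERERERERERERERERERERERERERERERERERERERERERERERERERERERERERERERERERERERERERERERERERERERERERERERERERERERERERERERERERERERERERERERERERERERERERERERERERERERERERERERERERERERERERERERERERERERERERERERERERERERERERERERERERERERERERERERERERERERERERERERERERERERERERERERERERERERERERERERERERERERERERERERERERERERERERERERERERERERERERERERERERERERERERERERERERERERERERERERERERERERERERERERERERERERERERERERERERERERERERERERERERERERERERERERERERERERERERERERERERERERERERERERERERERERERERERERERERERERERERERERERERERERERERERERERERERERERERERERERERERERERERERERERERERERERERERERERERERERERERERERERERERERERERERERERERERERERERERERERERERERERERERERERERERERERERERERERERERERERERERERERERERERERERERERERERERERERERERERERERERERERERERERERERERERERERERERERERERERERERERERERERERERERERERERERERERERERERERERERERERERERERERERERERERERERERERERERERERERERERERERERERERERERERERERERERERERERERERERERERERERERERERERERERERERERERERERERERERERERERERERERERERERERERERERERERERIiEREREREREREREREREREREREREREREREREREREREiIiIRERERERERERERERERERERERERERERERERERERIiIiIhEREREREREREREREREREREREREREREREREREiIiIiIiERERERERERERERERERERERERERERERERESIiIiIiIiIRERERERERERERERERERERERERERERERIiIiIiIiIiIhEREREREREREREREREREREREREREREiIiIiIiIiIiIiERERERERERERERERERERERERERESIiIiIiIiIiIiIiIREREREREREREREREREREREREREiIiIiIiIiIiIiIiIhERERERERERERERERERERERESIiIiIiIiIiIiIiIiIiERERERERERERERERERERERIiIiIiIiIiIiIiIiIiIiIREREREREREREREREREREiIiIiIiIiIiIiIiIiIiIiIhERERERERERERERERERIiIiIiIiIiIiIiIiIiIiIiIiEREREREREREREREREiIiIiIiIiIiIiIiIiIiIiIiIiIRERERERERERERERIiIiIiIiIiIiIiIiIiIiIiIiIiIhEREREREREREREiIiIiIiIiIiIiIiIiIiIiIiIiIiIiERERERERERERIiIiIiIiIiIiIiIiIiIiIiIiIiIiIiIRERERERERESIiIiIiIiIiIiIiIiIiIiIiIiIiIiIiIhEREREREREiIiIiIiIiIiIiIiIiIiIiIiIiIiIiIiIiERERERESIiIiIiIiIiIiIiIiIiIiIiIiIiIiIiIiIiIREREREiIiIiIiIiIiIiIiIiIiIiIiIiIiIiIiIiIiIhERERIiIiIiIiIiIiIiIiIiIiIiIiIiIiIiIiIiIiIiERESIiIiIiIiIiIiIiIiIiIiIiIiIiIiIiIiIiIiIiIREiIiIiIiIiIiIiIiIiIiIiIiIiIiIiIiIiIiIiIiIhIiIiIiIiIiIiIiIiIiIiIiIiIiIiIiIiIiIiIiIiIiIiIiIiIiIiIiIiIiIiIiIiIiIiIiIiIiIiIiIiIiIiIiIiIiIiIiIiIiIiIiIiIiIiIiIiIiIiIiIiIiIiIiIiIiIiIiIiIiIiIiIiIiIiIiIiIiIiIiIiIiIiIiIiIiIiIiIiIiIiIiIiIiIiIiIiIiIiIiIiIiIiIiIiIiIiIiIiIiIiIiIiIiIiIiIiIiIiIiIiIiIiIiIiIiIiIiIiIiIiIiIiIiIiIiIiIiIiIiIiIiIiIiIiIiIiIiIiIiIiIiIiIiIiIiIiIiIiIiIiIiIiIiIiIiIiIiIiIiIiIiIiIiIiIiIiIiIiIiIiIiIiIiIiIiIiIiIiIiIiIiIiIiIiIiIiIiIiIiIiIiIiIiIiIiIiIiIiIiIiIiIiIiIiIiIiIiIiIiIiIiIiIiIiIiIiIiIiIiIiIiIiIiIiIiIiIiIiIiIiIiIiIiIiIiIiIiIiIiIiIiIiIiIiIiIiIiIiIiIiIiIiIiIiIiIiIiIiIiIiIiIiIiIiIiIiIiIiIiIiIiIiIiIiIiIiIiIiIiIiIiIiIiIiIiIiIiIiIiIiIiIiIiIiIiIiIiIiIiIiIiIiIiIiIiIiIiIiIiIiIiIiIiIiIiIiIiIiIiIiIiIiIiIiIiIiIiIiIiIiIi"/>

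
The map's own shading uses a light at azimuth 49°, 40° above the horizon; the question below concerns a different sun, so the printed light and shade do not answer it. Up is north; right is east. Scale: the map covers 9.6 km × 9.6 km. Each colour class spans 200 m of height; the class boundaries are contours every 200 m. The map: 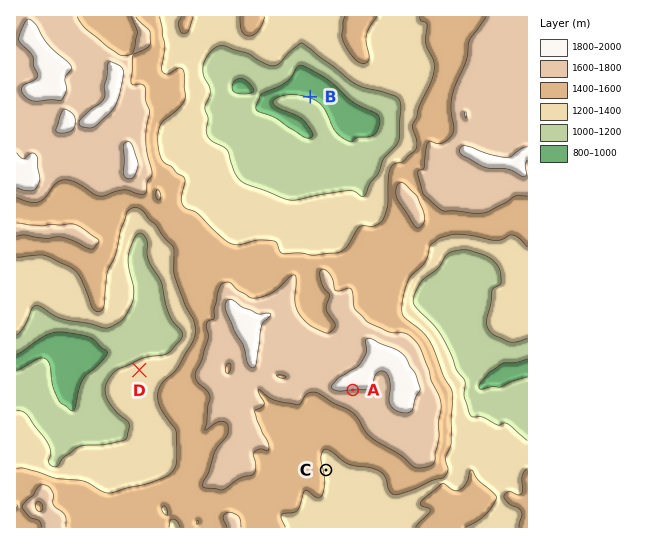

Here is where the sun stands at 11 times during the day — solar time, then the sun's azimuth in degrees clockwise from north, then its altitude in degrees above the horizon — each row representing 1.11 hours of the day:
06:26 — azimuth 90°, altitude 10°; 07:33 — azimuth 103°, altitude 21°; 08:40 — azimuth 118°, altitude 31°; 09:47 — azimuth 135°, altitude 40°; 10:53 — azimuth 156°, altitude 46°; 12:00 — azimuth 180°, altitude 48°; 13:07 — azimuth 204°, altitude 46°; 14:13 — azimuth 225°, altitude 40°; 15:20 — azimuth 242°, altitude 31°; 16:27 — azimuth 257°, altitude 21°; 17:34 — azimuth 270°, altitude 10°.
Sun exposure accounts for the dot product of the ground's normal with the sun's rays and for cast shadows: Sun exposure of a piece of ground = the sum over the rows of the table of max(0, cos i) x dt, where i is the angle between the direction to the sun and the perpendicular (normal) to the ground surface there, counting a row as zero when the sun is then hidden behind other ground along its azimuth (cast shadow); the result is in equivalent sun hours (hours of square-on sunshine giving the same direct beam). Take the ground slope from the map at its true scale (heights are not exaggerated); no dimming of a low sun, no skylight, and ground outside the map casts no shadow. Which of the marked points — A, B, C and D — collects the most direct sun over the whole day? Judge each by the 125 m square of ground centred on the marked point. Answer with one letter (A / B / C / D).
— A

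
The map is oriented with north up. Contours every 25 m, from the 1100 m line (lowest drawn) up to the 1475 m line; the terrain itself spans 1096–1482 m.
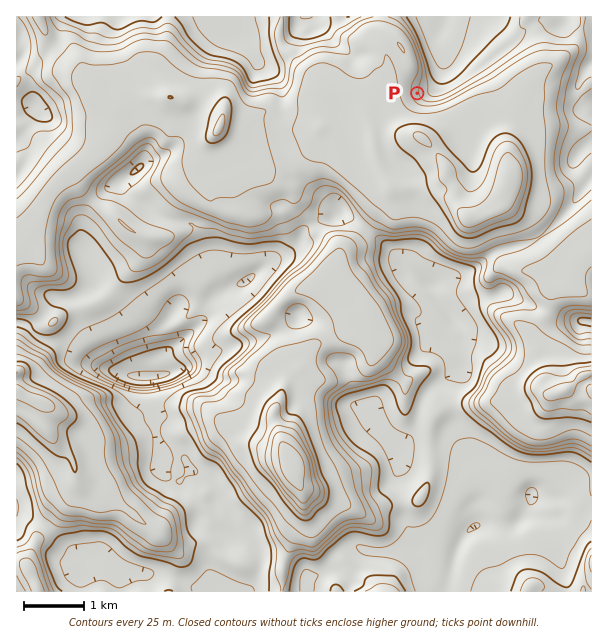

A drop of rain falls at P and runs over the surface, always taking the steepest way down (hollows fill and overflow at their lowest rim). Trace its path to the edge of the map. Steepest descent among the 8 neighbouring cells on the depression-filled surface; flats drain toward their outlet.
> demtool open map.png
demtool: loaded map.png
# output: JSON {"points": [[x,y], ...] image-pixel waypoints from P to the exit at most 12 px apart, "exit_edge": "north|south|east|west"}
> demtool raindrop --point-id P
{"points": [[417, 93], [429, 93], [438, 83], [440, 71], [441, 59], [441, 47], [440, 35], [441, 23], [446, 17]], "exit_edge": "north"}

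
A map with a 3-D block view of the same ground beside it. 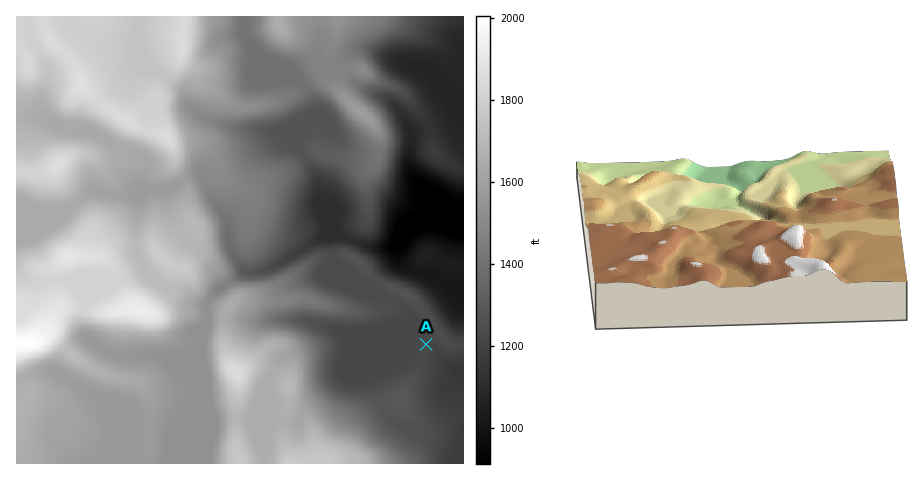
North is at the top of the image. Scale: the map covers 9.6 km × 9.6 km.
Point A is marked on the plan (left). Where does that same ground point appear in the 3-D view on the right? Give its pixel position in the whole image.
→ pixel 807 164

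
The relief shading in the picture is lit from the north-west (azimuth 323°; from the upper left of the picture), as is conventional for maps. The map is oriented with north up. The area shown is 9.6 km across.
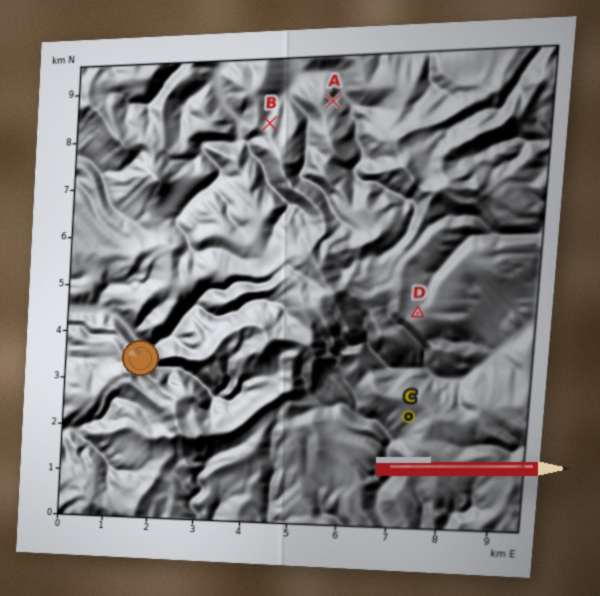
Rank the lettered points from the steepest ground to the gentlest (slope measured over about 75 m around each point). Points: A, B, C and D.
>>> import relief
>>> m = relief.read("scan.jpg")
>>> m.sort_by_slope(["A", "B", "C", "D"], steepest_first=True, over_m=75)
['A', 'B', 'C', 'D']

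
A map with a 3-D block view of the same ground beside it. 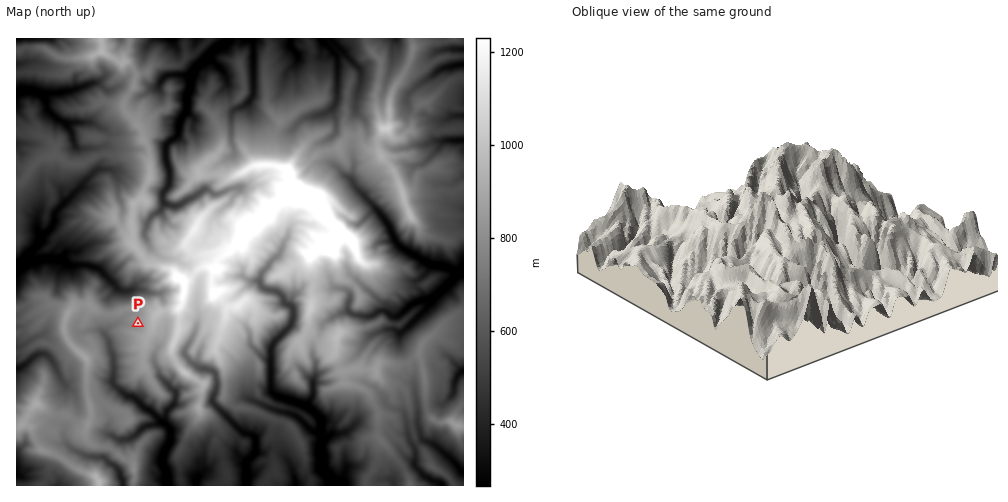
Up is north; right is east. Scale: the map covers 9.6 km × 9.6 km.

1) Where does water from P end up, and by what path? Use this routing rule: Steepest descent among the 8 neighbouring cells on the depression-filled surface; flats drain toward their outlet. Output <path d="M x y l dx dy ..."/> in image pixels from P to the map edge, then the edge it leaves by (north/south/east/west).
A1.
<path d="M138 323l-4 1-19 0-10 9 0 2 5 9 1 8 2 4 0 22-1 1 0 4 14 13 8 2 11 10 6 3 18 17 2 3 0 9-7 13 0 3-2 1 0 7 5 10 0 11"/>
exit: south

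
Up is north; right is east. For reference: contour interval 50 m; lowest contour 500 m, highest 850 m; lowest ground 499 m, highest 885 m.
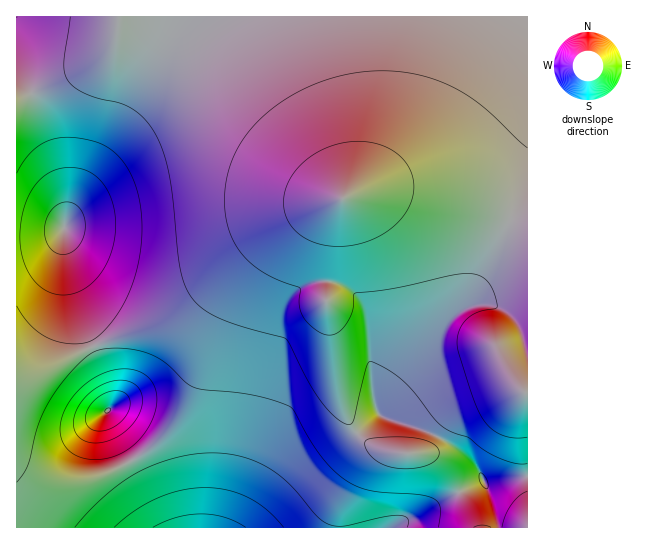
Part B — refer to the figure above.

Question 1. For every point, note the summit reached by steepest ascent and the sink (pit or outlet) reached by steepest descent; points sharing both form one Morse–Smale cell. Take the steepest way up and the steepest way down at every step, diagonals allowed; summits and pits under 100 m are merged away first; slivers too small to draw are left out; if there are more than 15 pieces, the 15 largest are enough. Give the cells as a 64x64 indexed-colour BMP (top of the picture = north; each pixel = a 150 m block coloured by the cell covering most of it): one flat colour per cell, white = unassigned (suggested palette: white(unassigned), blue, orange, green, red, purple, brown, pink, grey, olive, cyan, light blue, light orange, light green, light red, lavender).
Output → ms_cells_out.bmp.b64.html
<image width="64" height="64" href="data:image/bmp;base64,Qk12CAAAAAAAAHYAAAAoAAAAQAAAAEAAAAABAAQAAAAAAAAIAAATCwAAEwsAABAAAAAAAAAA////ALR3HwAOf/8ALKAsACgn1gC9Z5QAS1aMAMJ34wB/f38AIr28AM++FwDox64AeLv/AIrfmACWmP8A1bDFADMzMzMzMzMzMzMzMzMzMzMzMzMzMzMzMzMzMzMyIiIiMzMzMzMzMzMzMzMzMzMzMzMzMzMzMzMzMzMzMzIiIiIzMzMzMzMzMzMzMzMzMzMzMzMzMzMzMzMzMzMzIiIiIjMzMzMzMzMzMzMzMzMzMzMzMzMzMzMzMzMzMzMiIiIiMzMzMzMzMzMzMzMzMzMzMzMzMzMzMzMzMzMzMiIiIiIzMzMzMzMzMzMzMzMzMzMzMzMzMzMzMzMzMzMyIiIiIjM0REREMzMzMzMzMzMzMzMzMzMzMzMzMzMzMyIiIiIiNEREREREQzMzMzMzMzMzMzMzMzMzMzMzMzMzIiIiIiJEREREREREQzMzMzMzMzMzMzMzMzMzMzMzMzIiIiIiIkREREREREREMzMzMzMzMzMzMzMzMzMzMiIiIiIiIiIiRERERERERERDMzMzMzMzMzMzMzMzMyIiIiIiIiIiIiJEREREREREREQzMzMzMzMzMzMzMzMyIiIiIiIiIiIiIkREREREREREREMzMzMzMzMzMzMzMyIiIiIiIiIiIiIiRERERERERERERDMzMzMzMzMzMzMzIiIiIiIiIiIiIiJEREREREREREREQzMzMzMzMzMzMzIiIiIiIiIiIiIiIkRERERERERERERDMzMzMzMzMzMzMiIiIiIiIiIiIiIiREREREREREREREQzMzMzMzMzMzMyIiIiIiIiIiIiIiJERERERERERERERDMzMzMzMzMzMyIiIiIiIiIiIiIiIkREREREREREREREQzMzMzMzMzMzIiIiIiIiIiIiIiIiEURERERERERERERDMzMzMzMzMzMiIiIiIiIiIiIiIiIRERREREREREREREMzMzMzMzMzMyIiIiIiIiIiIiIiIhERERREREREREREQzMzMzMzMzMzIiIiIiIiIiIiIiIiERERERREREREREREMzMzMzMzMzMiIiIiIiIiIiIiIiIRERERERFEREREREQzMzMzMzMzMiIiIiIiIiIiIiIiIhERERERERFERERERDMzMzMzMzMyIiIiIiIiIiIiIiIiEREREREREREUREREQzMzMzMzMzIiIiIiIiIiIiIiIiIREREREREREREURERDMzMzMzMzMiIiIiIiIiIiIiIiIhEREREREREREREUREQzMzMzMzMyIiIiIiIiIiIiIiIiERERERERERERERFERDMzMzMzMzIiIiIiIiIiIiIiIiIRERERERERERERERREQzMzMzMzMiIiIiIiIiIiIiIiIhEREREREREREREREUREMzMzMzMyIiIiIiIiIiIiIiIiERERERERERERERERFEQzMzMzMzIiIiIiIiIiIiIiIiIRERERERERERERERERFEMzMzMzMiIiIiIiIiIiIiIiIhERERERERERERERERERRDMzMzMyIiIiIiIiIiIiIiIiEREREREREREREREREREUQzMzMzIiIiIiIiIiIiIiIiIRERERERERERERERERERFEMzMzMiIiIiIiIiIiIiIiIhERERERERERERERERERERRDMzMyIiIiIiIiIiIiIiIiERERERERERERERERERERERQzMzMiIiIiIiIiIiIiIiIRERERERERERERERERERERERQzMyIiIiIiIiIiIiIiIhERERERERERERERERERERERERMzIiIiIiIiIiIiIiIiERERERERERERERERERERERERERMiIiIiIiIiIiIiIiIRERERERERERERERERERERERERERIiIiIiIiIiIiIiIhERERERERERERERERERERERERERERIiIiIiIiIiIiIiERERERERERERERERERERERERERERESIiIiIiIiIiIiIREREREREREREREREREREREREREREREiIiIiIiIiIiIhERERERERERERERERERERERERERERESIiIiIiIiIiIiEREREREREREREREREREREREREREREREiIiIiIiIiIiIRERERERERERERERERERERERERERERERIiIiIiIiIiIhEREREREREREREREREREREREREREREREiIiIiIiIiIiERERERERERERERERERERERERERERERESIiIiIiIiIiIREREREREREREREREREREREREREREREREiIiIiIiIiIhERERERERERERERERERERERERERERERESIiIiIiIiIiEREREREREREREREREREREREREREREREREiIiIiIiIiIRERERERERERERERERERERERERERERERESIiIiIiIiIlURERERERERERERERERERERERERERERERIiIiIiIiIiVVUREREREREREREREREREREREREREREREiIiIiIiIiJVVVVRERERERERERERERERERERERERERERIiIiIiIiIlVVVVVREREREREREREREREREREREREREREiIiIiIiIiVVVVVVURERERERERERERERERERERERERESIiIiIiIiJVVVVVVVURERERERERERERERERERERERERIiIiIiIiIlVVVVVVVREREREREREREREREREREREREREiIiIiIiIiVVVVVVVVURERERERERERERERERERERERESIiIiIiIiJVVVVVVVVRERERERERERERERERERERERERIiIiIiIiIlVVVVVVVVEREREREREREREREREREREREREiIiIiIiIi"/>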